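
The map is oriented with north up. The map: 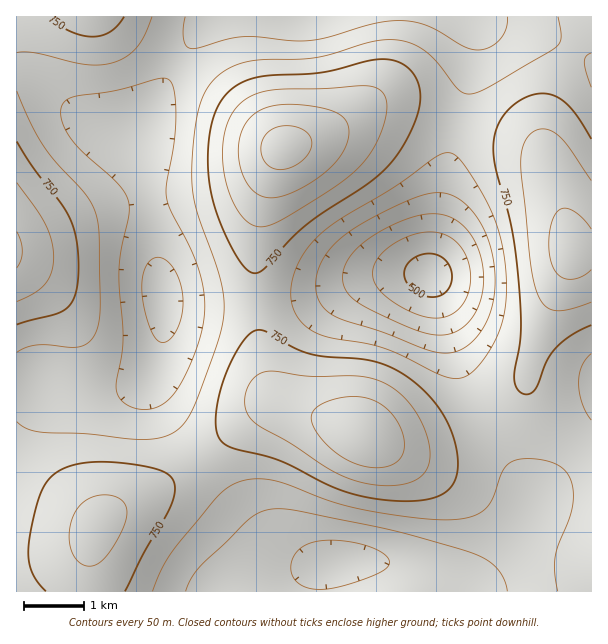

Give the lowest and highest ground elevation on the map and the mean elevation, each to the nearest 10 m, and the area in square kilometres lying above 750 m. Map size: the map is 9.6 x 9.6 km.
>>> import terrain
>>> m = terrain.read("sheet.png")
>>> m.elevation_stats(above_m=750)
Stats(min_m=480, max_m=920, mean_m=710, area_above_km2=28.2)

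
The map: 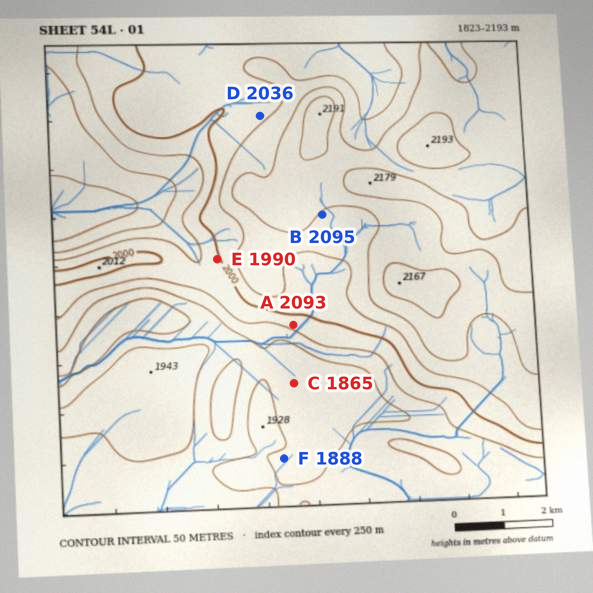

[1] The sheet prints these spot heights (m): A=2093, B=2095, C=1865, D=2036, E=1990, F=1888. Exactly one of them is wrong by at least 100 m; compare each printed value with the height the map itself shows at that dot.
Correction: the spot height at A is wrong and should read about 1968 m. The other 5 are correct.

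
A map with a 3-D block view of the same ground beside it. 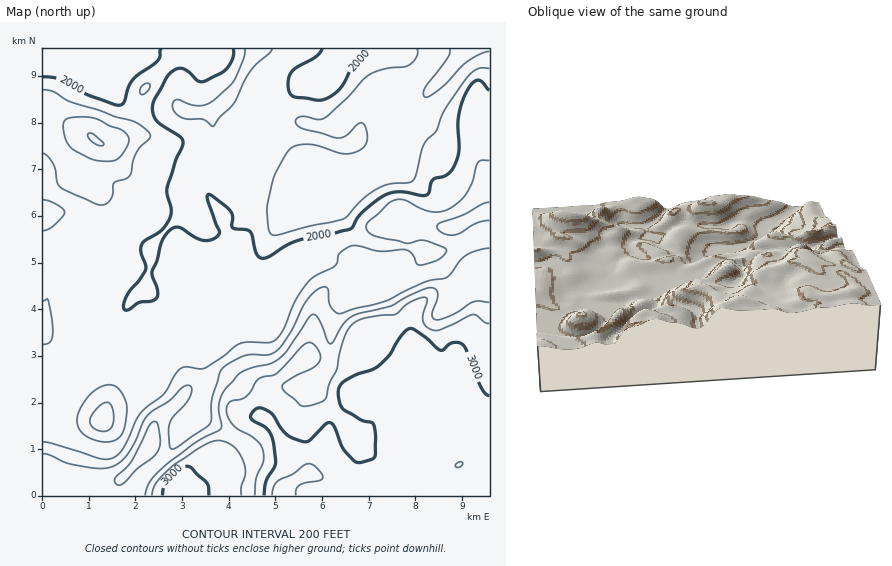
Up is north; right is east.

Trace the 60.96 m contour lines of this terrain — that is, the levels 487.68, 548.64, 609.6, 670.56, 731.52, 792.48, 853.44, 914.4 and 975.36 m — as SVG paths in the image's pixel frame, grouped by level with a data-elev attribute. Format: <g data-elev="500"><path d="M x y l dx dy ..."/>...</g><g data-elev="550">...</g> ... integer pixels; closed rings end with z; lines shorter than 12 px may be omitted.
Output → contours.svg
<g data-elev="487.68"><path d="M489 51l-9 3-13 7-25 26-11 8-6 2-2-3 2-6 23-30 2-5 0-4"/></g><g data-elev="548.64"><path d="M489 68l-9 0-8 4-22 30-8 12-6 17-9 9-4 5-7 30-4 6-4 2-19 1-12 5-13 9-17 18-5 3-35 8-29 8-7-1-2-3-1-7-1-14 1-10 7-25 15-26 8-4 12-1 30 9 9 1 13-5 5-8-1-12-4-6-4 1-12 12-8 2-37-10-5-5 1-4 6-3 15 4 7-2 22-20 21-23 14-5 22-3 7-3 6-8 0-7"/><path d="M272 49l-3 4-18 18-17 32-14 14-6 9-2 0-8-6-19-1-9-6-4-7 4-6 3 0 14 5 11 0 9-4 16-15 6-7 7-15 3-10 0-5"/></g><g data-elev="609.6"><path d="M489 90l-10-10-5 2-6 6-5 13-4 14 0 34-3 13-4 8-5 4-15 6-4 14-6 2-21-4-13 2-10 5-15 13-12 17-54 12-11 5-17 11-6 1-3-1-3-3-7-22-3-2-14-2-1-2 1-9-3-6-17-15-5-2-1 3 1 4 11 30-1 4-6 5-7 1-10-3-16-11-5 0-4 3-8 11-5 20-5 10 1 6 4 13 0 7-5 4-14 2-8 6-5 1-1-5 3-9 12-16 7-11-5-17 1-8 3-4 17-10 8-13 1-9-4-14 0-7 9-26 7-18-3-6-18-12-6-5-3-10 1-9 12-23 7-7 6-3 5 1 14 12 7 0 16-8 6-5 6-10 0-9"/><path d="M162 49l-2 2 0 7-3 3-19 14-6 6-4 7-4 14-3 3-6 0-26-10-29-16-17-2"/><path d="M322 49l-6 8-19 10-6 6-3 13 1 6 3 4 27 4 12-4 10-9 10-19 15-14 1-5"/></g><g data-elev="670.56"><path d="M102 442l9-1 7-3 5-6 3-10 1-14-2-8-6-11-8-4-9 1-10 7-10 13-5 11 1 8 4 8 8 5z"/><path d="M43 344l4 0 4-3 2-10-5-30-1-2-4 2"/><path d="M43 231l4-1 6-4 10-9 2-5-3-4-5-3-14-5"/><path d="M489 160l-8 0-3 3-6 19-5 10-6 8-11 9-10 3-9 0-10-4-16-8-9 0-8 4-21 20-1 4 2 4 8 4 31 7 17-3 19 7 3 2 0 3-7 7-20 6-3-2-4-9-7-4-24 1-23-5-9 1-10 7-2 9-3 4-20 9-8 8-11 18-12 28-8 10-6 3-28 0-36 25-6 1-13-2-7 3-15 24-18 13-7 8-15 31-9 11-7 2-7 0-48-15-10-2"/><path d="M43 153l4 3 6 8 4 19 4 4 34 17 8 1 5-2 4-5 2-15 11-4 5-3 6-24 14-16-3-6-12-8-63-20-18-10-11-2"/><path d="M141 94l3 0 4-3 2-5-1-2-4 0-3 2-2 5z"/></g><g data-elev="731.52"><path d="M101 431l8-1 4-7 0-14-2-5-3-2-5 1-4 4-6 7-3 6 2 7z"/><path d="M489 248l-12 3-11 4-6 6-10 14-5 3-19 3-39 20-32 7-14 5-4 0-6-7-4-18-3-1-6 2-12 13-15 29-14 19-9 5-15-1-9 2-14 7-7 5-3 5-8 24-2 26-4 5-30 20-4 1-2-2-1-22 4-8 17-20 2-8-1-3-3-1-5 2-13 13-22 15-5 7-7 17-6 12-7 8-8 6-12 3-16-1-19-4-19-8-6-1"/><path d="M489 202l-8 3-18 10-23 8-3 2 0 2 6 6 10 2 7-2 17-10 12-3"/><path d="M97 161l14 0 8-3 9-14 1-4-2-5-6-6-27-11-15-1-13 2-3 4 0 6 2 9 4 7 7 7z"/></g><g data-elev="792.48"><path d="M118 485l6-2 12-13 16-12 5-6 3-11-2-16-2-3-4 0-3 4-19 37-15 15 0 4z"/><path d="M489 302l-10-1-6 1-20 13-11 4-6 1-3-2-1-3 5-16 1-7-5-4-7 0-19 9-16 9-31 7-8 3-9 8-12 20-4-3-9-23-3-3-3 0-5 4-20 32-8 7-9 6-23 5-9 6-13 15-5 10-1 9 2 15 0 5-26 14-30 23-14 14-4 7-2 8"/><path d="M99 145l4 0 1-2-11-9-5 0 0 2 2 4z"/></g><g data-elev="853.44"><path d="M241 495l0-8 4-15-2-12-9-14-8-4-7-2-7 2-8 3-32 21-16 17-4 12"/><path d="M489 323l-4-1-8-7-4-1-33 16-9-1-6-3-2-6 0-7 4-12-1-3-2-1-15 6-14 11-17 2-19 4-8 6-6 10-5 16-3 17-8 14-3 16-9 5-13 2-4-1-14-12-4-6 3-5 28-14 7-7 0-7-6-9-4-3-6 3-27 28-18 6-12 17-6 3-9 2-5 5 0 9 5 9 7 6 17 9 4 5 3 6 1 10-8 18-1 17"/></g><g data-elev="914.4"><path d="M209 495l0-8-2-4-15-15-5-2-8 3-7 5-8 12-2 9"/><path d="M489 396l-4-3-4-6-15-37-3-6-5-2-6 1-8 7-4 0-24-19-7-2-7 6-12 19-10 11-7 4-15 5-10 5-6 4-3 5 0 11 3 9 19 12 11 2 1 2 3 11-1 18-2 6-13 4-6-2-11-12-8-21-4-5-6 2-15 15-6 2-12-4-6-4-6-7-6-11-5-5-9-3-7 3-2 4 0 3 17 12 4 7 2 9 1 18-9 16-2 15"/></g><g data-elev="975.36"><path d="M296 495l0-5 4-5 19-4 4-3-2-5-8-8-3-1-5 1-12 9-15 7-4 6-2 8"/><path d="M457 467l4-1 2-3-3-1-4 2-1 2z"/></g>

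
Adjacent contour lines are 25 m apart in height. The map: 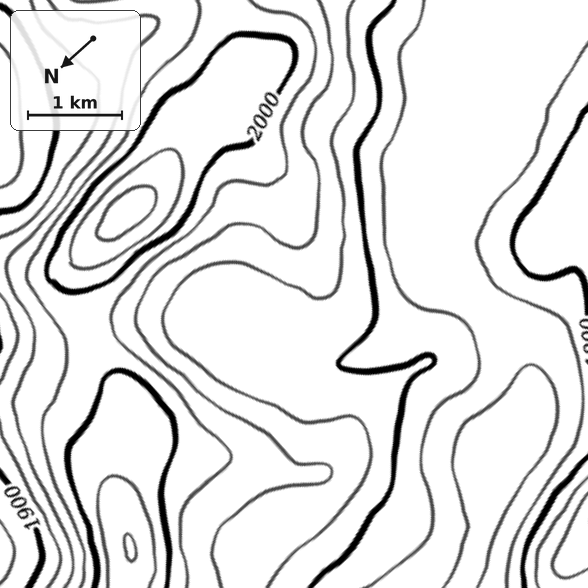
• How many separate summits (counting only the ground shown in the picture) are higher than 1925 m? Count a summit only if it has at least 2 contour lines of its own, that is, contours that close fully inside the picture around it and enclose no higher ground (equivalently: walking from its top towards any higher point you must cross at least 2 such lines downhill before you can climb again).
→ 1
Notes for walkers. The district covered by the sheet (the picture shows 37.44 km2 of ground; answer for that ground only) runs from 1845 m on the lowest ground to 2065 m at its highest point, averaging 1925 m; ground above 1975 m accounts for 8.4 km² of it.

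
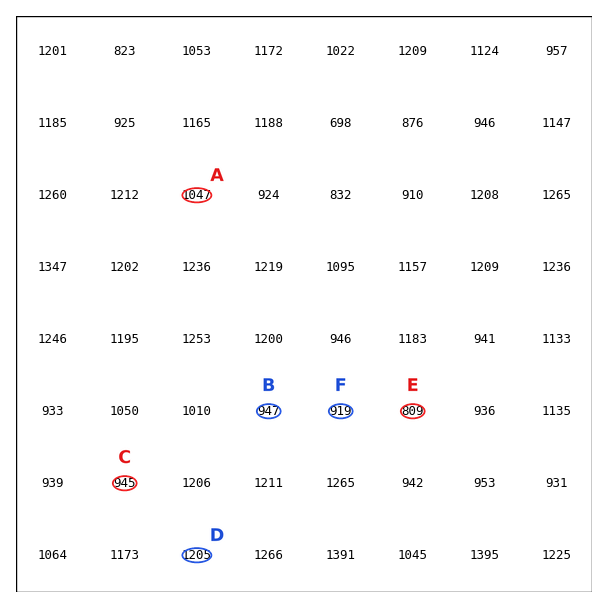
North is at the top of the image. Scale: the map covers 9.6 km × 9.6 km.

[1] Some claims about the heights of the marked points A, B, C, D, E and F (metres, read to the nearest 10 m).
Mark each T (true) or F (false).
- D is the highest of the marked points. T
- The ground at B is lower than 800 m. F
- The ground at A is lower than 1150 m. T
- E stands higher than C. F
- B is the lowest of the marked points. F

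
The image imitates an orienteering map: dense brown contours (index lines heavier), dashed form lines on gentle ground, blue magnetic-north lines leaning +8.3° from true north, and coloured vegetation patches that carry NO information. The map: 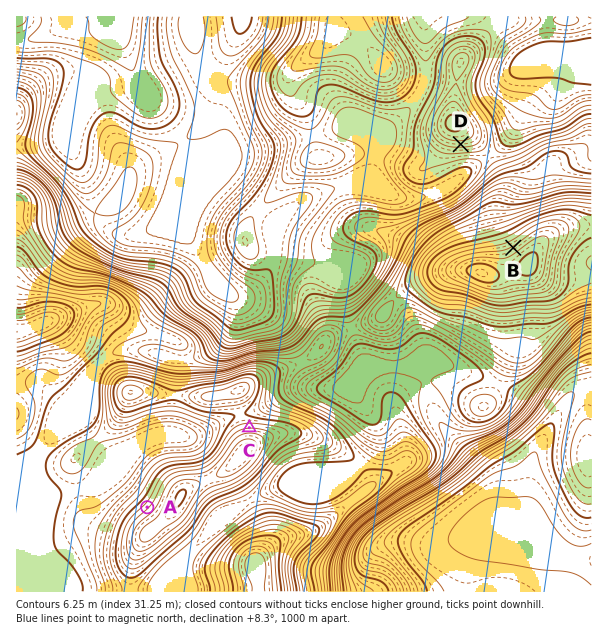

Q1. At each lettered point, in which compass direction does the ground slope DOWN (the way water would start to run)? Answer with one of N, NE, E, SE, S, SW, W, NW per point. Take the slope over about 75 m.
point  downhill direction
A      NW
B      NW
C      N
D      S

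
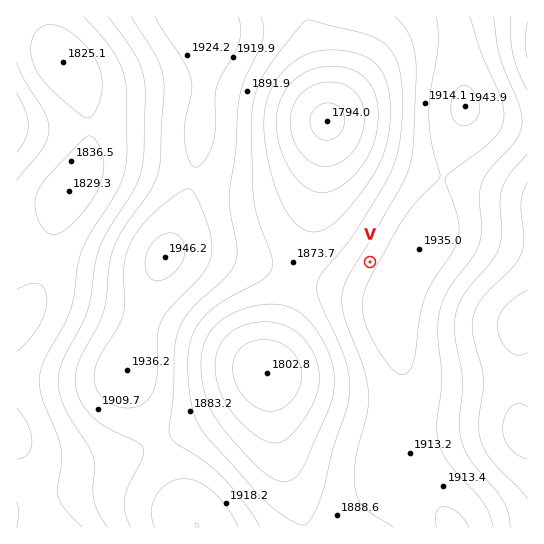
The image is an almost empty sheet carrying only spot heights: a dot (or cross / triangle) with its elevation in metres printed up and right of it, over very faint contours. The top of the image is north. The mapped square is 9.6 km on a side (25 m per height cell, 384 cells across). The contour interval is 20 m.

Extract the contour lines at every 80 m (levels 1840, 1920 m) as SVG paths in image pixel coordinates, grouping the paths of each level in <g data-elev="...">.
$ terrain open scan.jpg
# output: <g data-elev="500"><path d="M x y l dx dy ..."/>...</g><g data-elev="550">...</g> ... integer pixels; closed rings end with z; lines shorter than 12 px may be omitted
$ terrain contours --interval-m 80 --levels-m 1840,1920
<g data-elev="1840"><path d="M527 459l-9-4-8-7-5-9-2-10 2-12 6-10 8-4 8 4"/><path d="M269 442l-10-4-9-7-19-20-11-20-5-21 2-19 9-14 15-10 20-5 10 0 11 2 9 5 8 5 8 9 6 10 4 10 2 11 0 12-3 12-15 26-8 9-8 7-8 3z"/><path d="M17 408l11 17 4 17-1 7-4 6-4 3-6 1"/><path d="M527 352l-9 3-9-5-8-11-4-13 2-9 5-10 10-9 13-8"/><path d="M17 289l13-5 9 0 6 6 2 11-2 12-6 13-10 14-12 12"/><path d="M51 234l-8-5-6-12-2-12 2-12 11-16 33-35 6-6 4 0 8 10 4 13 0 14-4 13-10 19-15 17-13 11z"/><path d="M315 192l-9-5-8-7-8-10-6-12-5-13-2-14-1-12 2-12 4-10 5-9 8-9 8-6 10-4 10-2 12-1 11 2 9 3 8 5 10 14 5 21-2 26-10 23-16 19-9 7-10 5-8 2z"/><path d="M87 118l-8-4-25-22-11-11-7-12-5-12 0-12 3-11 8-8 5-1 7 0 15 6 16 14 12 17 5 15 0 16-7 18-4 5z"/></g><g data-elev="1920"><path d="M238 527l-10-18-15-18-15-9-15-3-8 1-6 3-7 5-6 7-5 15 1 8 3 9"/><path d="M469 527l-5-8-6-6-8-5-7-1-4 1-2 3-1 16"/><path d="M121 407l9 1 9-2 7-5 5-6 6-17 0-41 4-15 10-15 30-32 9-16 2-14-3-17-11-28-4-7-4-4-5 1-7 3-27 22-15 18-9 18-3 18 1 34-2 12-5 12-19 31-5 17 2 11 5 9 9 8z"/><path d="M155 17l28 42 7 18 2 14-7 30-1 17 5 21 2 6 4 2 4-1 6-6 8-16 2-15 1-39 4-12 14-24 5-12 2-12-3-13"/><path d="M436 17l2 29-8 48-1 24 2 24 9 35-25 26-14 20-32 56-4 12-2 10 1 18 9 21 17 27 7 6 5 2 7-4 4-9 7-47 6-21 8-15 19-27 5-14 1-9-1-11-12-35-1-5 7-7 39-30 8-10 4-10 1-10-3-12-20-46-11-36"/></g>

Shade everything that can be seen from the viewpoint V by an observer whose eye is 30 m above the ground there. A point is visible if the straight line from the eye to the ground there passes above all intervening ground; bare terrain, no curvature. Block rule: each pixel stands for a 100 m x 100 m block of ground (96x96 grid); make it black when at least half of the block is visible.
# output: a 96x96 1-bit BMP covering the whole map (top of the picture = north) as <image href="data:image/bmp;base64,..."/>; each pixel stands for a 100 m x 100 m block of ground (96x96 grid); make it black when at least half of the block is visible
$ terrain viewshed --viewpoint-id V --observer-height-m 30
<image width="96" height="96" href="data:image/bmp;base64,Qk2+BAAAAAAAAD4AAAAoAAAAYAAAAGAAAAABAAEAAAAAAIAEAAATCwAAEwsAAAIAAAAAAAAA////AAAAAAAAAAAAP///wAAP/wAAAAAAf///4AAP/4AAAAAB////+AAf/4AAAAAD/////AAf/wAAAAAH/////gA//gAAAAAP/////wB//AAAAAAf/////4D/+AAAAAB//////+P/8AAAAAD/////////4AAAAAD/////////gAAAAAH/////////AAAAAAD////////+AAAAAAD////////8AAAAAAD////////4AAAAAAB////////wAAAAAAB////////gAAAAAAB////////gAAAAAAB////////AAAAAAAB////////AAAAAAAB///////+AAAAAAAD///////+AAAAAAAD///////8AAAAAAAH////+P/4AAAAAAAH////wAfwAAAAAAAP////AAAAAAAAAAAP///+AAAAAAAAAAAf///+AAAAAAAAAAAf///8AAAAAAAAAAAf///4AAAAAAAAAAA////4AAAAAAAAAAA////4AAAAAAAAAAA////4AAAAAAAAAAA////4AAAAAAAAAAAf///4AAAAAAAAAAAf///4AAAAAAAAAAAf///8AAAAAAAAAAAP///8AAAAAAAAAAAP///+AABwAAAAAAAH////AAHwAAAAAAAH////wAf4AAAAAAAD////8B/4AAAAAAAD///////8AAAAAAAB///////8AAAAAAAB///////8AAAAAAAA///////+AAAAAAAA///////+AAAAAAAAf///////AAAAAAAAf///////AAAAAAAAf///////gAAAAAAAf///////gAAAAAAAP///////wAAAAAAAP///////4AAAAAAAP///////4AAAAAAAP///////4AAAAAAAH///////8AAAAAAAH///////8AAAAAAAD///////8AAAAAAAD///////8AAAAAAAD///////8AAAAAAAB///////8AAAAAAAB///////8AAAAAAAB///////8AAAAAAAA///////+AAAAAAAA////////AAAAAAAA////////gAAAAAAA////////wAAAAAAA////////8AAAAAAA////////+AAAAAAAf////////AAAAAAAf////////wAAAAAAf////////4AAAAAAf////////+AAAAAAf/////////AAAAAAf////////+AAAAAAP////////4AAAAAAP////////wAAAAAAP////////gAAAAAAP////////AAAAAAAP///////+AAAAAAAP///////8AAAAAAAP///////4AAAAAAAP///////wAAAAAAAP///////wAAAAAAAP///////gAAAAAAAP///////gAAAAAAAf///////gAAAAAAAf///////gAAAAAAA////////gAAAAAAA////////wAAAAAAB////////wAAAAAAD////////wAAAAAAD////////wAAAAAAD////////wAAAAAAD////////wAAAAAAB////////wAAAAAAA////////wAA="/>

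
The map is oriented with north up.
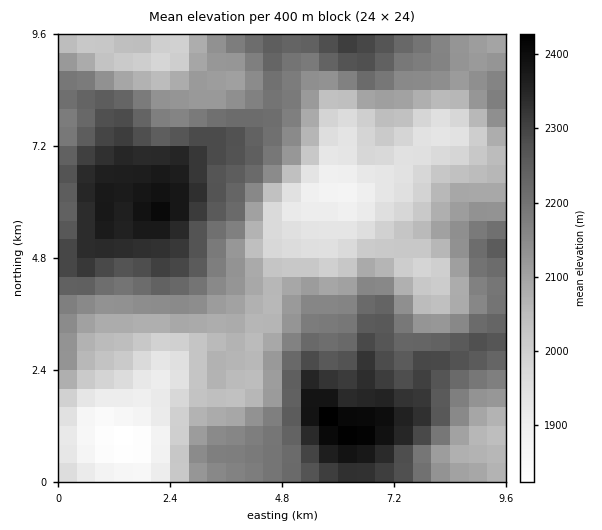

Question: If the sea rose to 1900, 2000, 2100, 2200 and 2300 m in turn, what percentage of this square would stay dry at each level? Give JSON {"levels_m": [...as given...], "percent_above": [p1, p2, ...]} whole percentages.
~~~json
{"levels_m": [1900, 2000, 2100, 2200, 2300], "percent_above": [96, 82, 60, 34, 14]}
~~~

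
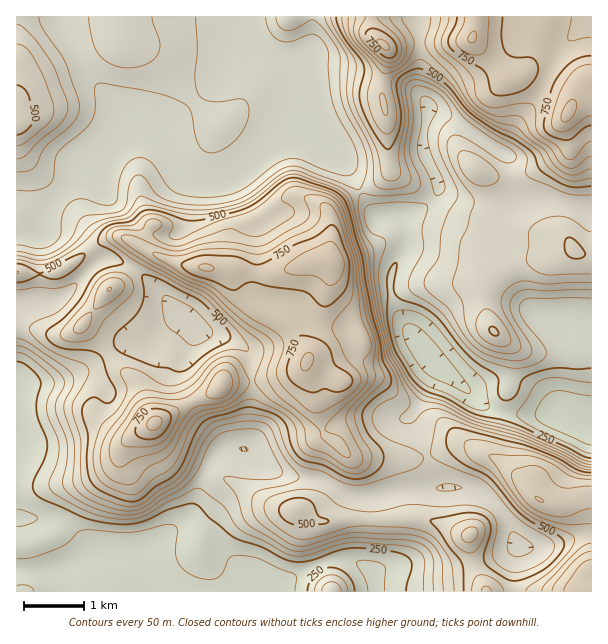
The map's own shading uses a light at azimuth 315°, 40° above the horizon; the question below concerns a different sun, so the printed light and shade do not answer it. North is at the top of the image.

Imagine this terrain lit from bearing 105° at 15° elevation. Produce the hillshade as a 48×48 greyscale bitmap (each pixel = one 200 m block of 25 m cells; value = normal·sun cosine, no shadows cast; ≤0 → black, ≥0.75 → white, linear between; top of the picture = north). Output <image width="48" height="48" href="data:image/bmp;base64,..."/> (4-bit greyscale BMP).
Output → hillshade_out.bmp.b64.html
<image width="48" height="48" href="data:image/bmp;base64,Qk32BAAAAAAAAHYAAAAoAAAAMAAAADAAAAABAAQAAAAAAIAEAAATCwAAEwsAABAAAAAAAAAAAAAAABEREQAiIiIAMzMzAERERABVVVUAZmZmAHd3dwCIiIgAmZmZAKqqqgC7u7sAzMzMAN3d3QDu7u4A////AFZlVVVVVVVVVVVVQgBZl0MhAAAVZBAANFZlVFVVVVVVZmVVVCFHdkMhAAE2dBAAE2Z2VVVVVURGZmVUVnZmZlQxAAN4dTEAAGZ3ZlVVVUNGdlVDNpqYdmVTABWrhlMAAFVWd2ZmZUM1ZUQyNYmpdmZkIASsllQiIkRVZmZnh2REQyIiRWeIdmZlQhKLlTM1ZlVUREVoq4ZUQxESNmZmZURERDNXYQJXd0RDMzRHvblkQyERJGdmVUREVERUEARmZjMiESNHrMuVRDMiI1ZmZmVVVVVBACVlRDIQAAJXmrzHRVVDI0Q0eYdmZlQwAUZmUzMQAAFXiJzaZVVCEkMkmpd2ZUMyI0VodkMQAABGeKzchlUxADQ2mpdmQyI0REVnd0MgAAAEac3dp2UgACRYmXZUMiNERFZmZkMQAAAAJ87cuXYwACV5qXZUIjRUVWZlVjIAATEABJzbqYdSATebuoZTJGZUVndlVjIAAUMAAkaIm6dDIkes25d1RndCWJhmVjIAAUQQEzISWsgyI1Z63aqpZmUhSJl2VUMQATMjRVIACLchJGZYvM3KdVQyN5h2VTMiIyI0ZlQABZUAA2dnm83JZUMzVoh2ZjIjVURVVVUwAmQAAViIjO23VCEkV4mGZjIjV2ZmZVZTETMQAUeHff6WQwATeal2ZjIRN5h2ZmZUMRIiNFd2fv6FMQAEmphmVUMgBJmHd2VUIAI0VlZ3rv10IAAVmpdlVVRBAFmYh2VCACRVZVaJz/tkISI2qoZmZmZUEAaqmGUxAUVmVUWK7+dDMzNHmoZnZndnUAGKl0IiNGZVVVWM/8UiNERGiHZ3d4ZGhgBHYxEkZmZEVVV9/8URIzNFZlVmZmQQN2MiESIjVWUyNEWN/7cyIjNFVURFZkQQAVMRNVIBNEQgEiSO/ahCIjRFVEREVlVBAAADZ3QRJFQgARKO63dTIjRFVEQ0ZmVTEAAAFYYxEkVDEQKP+mVDIjNEVERFZ2ZUMzEAA2UyAAE1QhKe+mVTMiNFVURFZmZVRFQQJVRDIAABMiSdyHdmUyJFZVVVZmZmVVQRV2VVRCAAA0V4ZFeJdBJGZlVEZ2d2ZVQiV2ZVVVMAA2VUECeqcwFXdUQzaIiHZVUzVmVVVlVBE1VUEBi5UAJnYxEDeZmYZlVUVVVVZmZVRFVUECnJMBRnUgACeqqphmVVVVVVVmZlVVVTADvZIDVkMQAkeZmqmGZVVVVEVnZlVVVCADvqMTQxIwAWmniaqXZVVVVEVWZmVVUwAEzrUhACVSADineJmYZVVVVVVVZmVVQQAFzrUQAEd1IBV3eImHZVVVVVVVVmVVQAAGzZQAAEZ3UQNWeJl2VVZmZmVVVWVVMAAGzHIAASRocwJHeJhlVWZmZmZVVVVVMQADq3MhI0RWdREneIdURWZnd2ZVVVVVMQABrYIRNXZVZkIniHZDRWZmd2ZVVVZlMAAEvHEAOJdlZ2RHd2VDRWZmdmZlVEZ2EAAWmVAAJ5hlZ2VXd2RERWZmZmZlUyWGEAA3h1EABphlZ3ZQ=="/>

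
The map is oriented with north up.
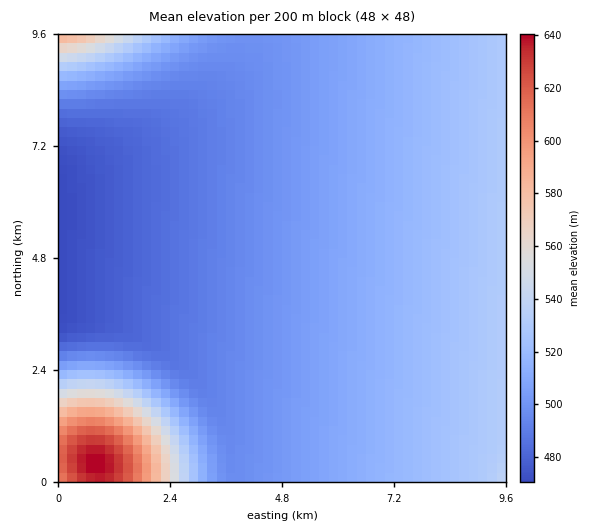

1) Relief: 470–640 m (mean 510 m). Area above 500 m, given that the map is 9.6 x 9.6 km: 57.8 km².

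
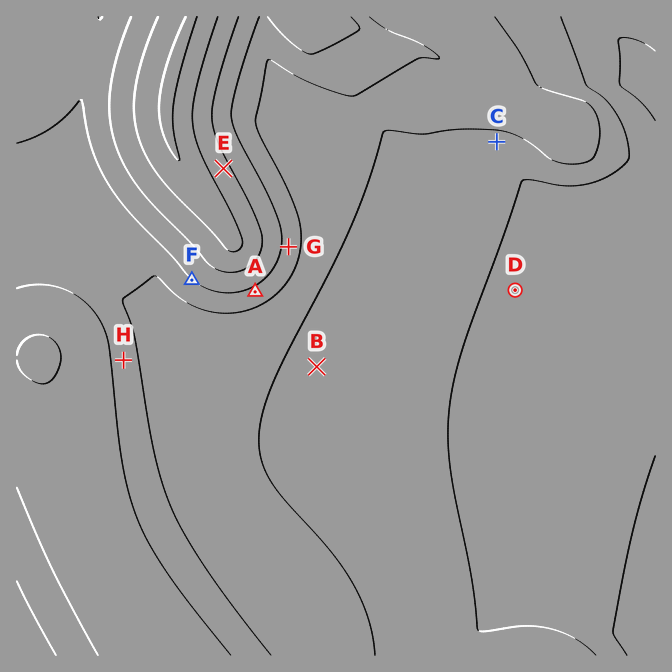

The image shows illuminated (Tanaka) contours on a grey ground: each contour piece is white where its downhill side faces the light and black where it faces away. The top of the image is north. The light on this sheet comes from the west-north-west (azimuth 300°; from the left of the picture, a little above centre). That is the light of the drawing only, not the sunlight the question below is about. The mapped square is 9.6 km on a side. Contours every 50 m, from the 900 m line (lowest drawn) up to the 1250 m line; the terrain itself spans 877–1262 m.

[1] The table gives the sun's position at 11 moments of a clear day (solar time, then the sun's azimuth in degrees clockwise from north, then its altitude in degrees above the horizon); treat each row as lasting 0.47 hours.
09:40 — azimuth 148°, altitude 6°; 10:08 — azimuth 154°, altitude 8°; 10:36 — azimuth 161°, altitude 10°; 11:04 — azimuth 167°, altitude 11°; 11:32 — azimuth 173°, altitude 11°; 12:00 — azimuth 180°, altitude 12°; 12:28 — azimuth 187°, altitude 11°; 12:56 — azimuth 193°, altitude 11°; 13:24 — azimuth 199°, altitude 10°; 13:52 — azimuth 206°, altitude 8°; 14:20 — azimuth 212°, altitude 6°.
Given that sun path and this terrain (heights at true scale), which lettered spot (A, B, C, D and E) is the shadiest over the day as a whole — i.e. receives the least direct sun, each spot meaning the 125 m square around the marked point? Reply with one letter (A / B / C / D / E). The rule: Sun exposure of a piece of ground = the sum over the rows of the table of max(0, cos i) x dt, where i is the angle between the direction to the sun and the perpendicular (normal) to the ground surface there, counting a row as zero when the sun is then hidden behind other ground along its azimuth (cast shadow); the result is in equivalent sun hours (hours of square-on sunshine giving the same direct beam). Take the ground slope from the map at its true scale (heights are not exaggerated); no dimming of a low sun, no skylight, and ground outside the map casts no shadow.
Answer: E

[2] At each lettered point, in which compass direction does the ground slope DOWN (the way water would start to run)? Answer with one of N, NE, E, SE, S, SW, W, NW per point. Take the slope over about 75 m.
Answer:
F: SW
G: E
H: E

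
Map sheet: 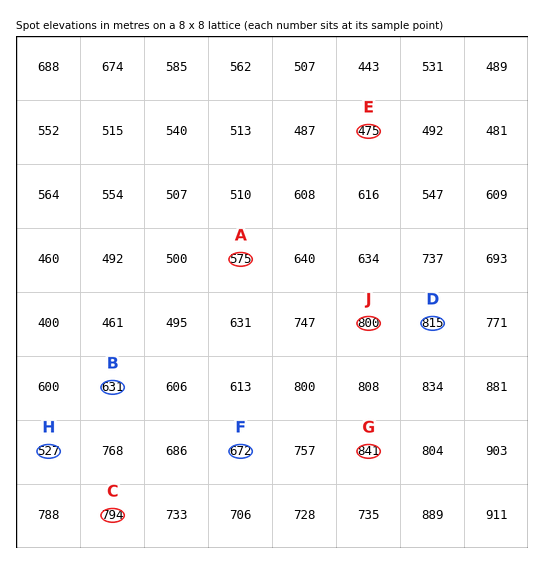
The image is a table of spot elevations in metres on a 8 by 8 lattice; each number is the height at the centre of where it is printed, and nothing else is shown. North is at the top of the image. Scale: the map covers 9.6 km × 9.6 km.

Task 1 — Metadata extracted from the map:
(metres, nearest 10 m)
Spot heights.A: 570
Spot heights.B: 630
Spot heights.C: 790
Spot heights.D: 810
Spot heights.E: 480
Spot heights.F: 670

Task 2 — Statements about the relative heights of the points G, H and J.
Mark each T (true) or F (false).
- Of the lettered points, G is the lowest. F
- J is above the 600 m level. T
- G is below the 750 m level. F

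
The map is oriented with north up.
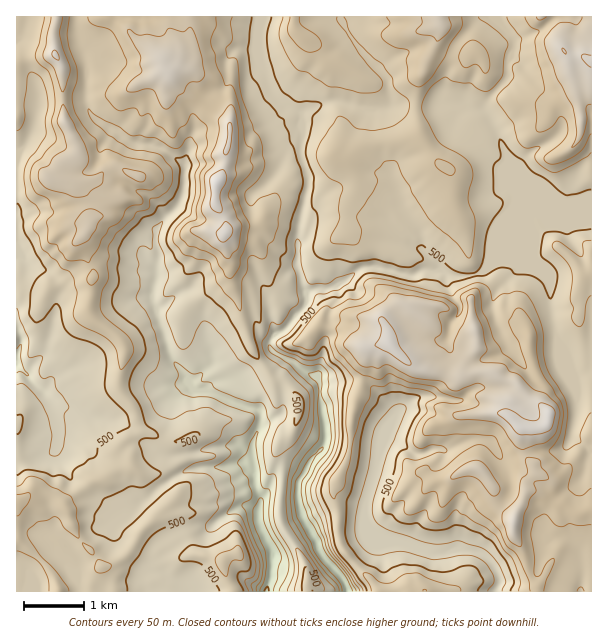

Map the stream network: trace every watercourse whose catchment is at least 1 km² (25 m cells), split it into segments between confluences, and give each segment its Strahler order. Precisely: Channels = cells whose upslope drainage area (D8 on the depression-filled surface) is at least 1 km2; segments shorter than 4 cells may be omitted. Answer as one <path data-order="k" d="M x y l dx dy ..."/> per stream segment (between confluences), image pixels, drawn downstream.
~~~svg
<path data-order="1" d="M80 587l0 4"/><path data-order="1" d="M581 551l0 3 1 1 0 14 2 1 0 6-2 2 0 9-1 1 0 3"/><path data-order="1" d="M137 506l4-5 5-1 13-14 5-1 9-8 15-7 12-2 1-1 24 0 2-2 16-1 9 9 2 0"/><path data-order="2" d="M254 473l1 13 5 9-2 27 14 27 0 20-2 1 0 11-3 6 0 4"/><path data-order="2" d="M377 453l0 14-2 1 0 5-1 1 0 3-3 6 0 5-2 1 0 3-3 6 0 14 2 1 1 9 24 23 6 0 2 1 9 0 6 5 3 0 1 1 6 0 6 3 12-1 6-3 23 0 1 1 3 0 6 3 9 8 6 10 0 3 2 2 0 6-3 3-2 4"/><path data-order="1" d="M488 440l-18 0-5 3-3 0-15 7-4 0-2-1-7 0-9 4-12 0-8-7-1 0-6-5-11 0-10 12"/><path data-order="1" d="M59 438l0-13-2-2 0-4-1-2-2-15-10-10"/><path data-order="1" d="M572 435l0-4 1-2 0-4 2-2 0-4 1-2 0-16-9-18-9-11-3-6 0-39-1-1 0-6-2-2 0-9-1-1 0-18-14-15-1 0-11-9-13 0"/><path data-order="1" d="M53 399l-8-7-1 0"/><path data-order="1" d="M435 398l-15-2-3 2-7 7-8 3-4 5-2 0-1 4-6 6 0 3-11 12-1 15"/><path data-order="1" d="M198 393l5 0"/><path data-order="2" d="M203 393l10 0 18 9 3 0 2 2 3 0 1 1 3 0 6 3 6 0 6 5 0 7-1 2 0 4-2 2 0 3-3 4 0 3-3 6 0 9 2 2 0 18"/><path data-order="2" d="M44 392l-5-5-1 0-8-7 0-2-12-12-1 0 0-1"/><path data-order="2" d="M198 390l2 0 3 3"/><path data-order="1" d="M212 365l-11 10-1 0-6 6-2 0 0 3 6 6"/><path data-order="1" d="M447 336l2-1 0-6 1-2 0-3 2-3 7-7 0-3 2-2-2-4-7-9 0-3-5-8 0-10"/><path data-order="1" d="M495 320l0-3-1-2 0-6-2-1 0-8 5-9 19-19 0-2-4-4"/><path data-order="3" d="M305 297l0 9-11 11 0 1-4 5 0 1-8 8-1 0-11 9 0 9 3 3 3 0 3 3 14 6 7 7 2 0 6 5 3 0 9 9 0 18 1 1 0 8 2 1 1 15 2 2 0 13-2 2-1 6-2 0-10 10-6 15-6 6-2 18 2 2 0 6 1 1 0 8 3 3 3 7 3 3 3 8 3 3 2 3 0 6 3 6 22 24 5 9 0 4"/><path data-order="3" d="M447 275l-4-3-9 0"/><path data-order="3" d="M476 275l-5 0-1 1-18 0-2-1-3 0"/><path data-order="3" d="M434 272l-3-2-11 0-6 5-10 0-2-2-4 0-6-3-12-1-2-2-15 0-6 5-1 0-8 7-1 0-9 8-6 0-6 3-3-2-6 0-2 2-6 1 0 2-4 4"/><path data-order="2" d="M482 269l-6 6"/><path data-order="2" d="M512 266l-14 0-1 1-6 2-6 6-9 0"/><path data-order="1" d="M543 216l-7 0-8 8-1 0-45 45"/><path data-order="1" d="M401 200l0 6 1 1 0 3 3 3 6 11 8 7 3 6 0 12 15 17 0 3-3 3"/><path data-order="2" d="M185 167l0 18-2 1 0 8-1 1 0 3-6 11-14 12 0 1-6 8 2 34-2 2 0 15-3 6 0 16 5 6 0 8 1 1 0 5 3 4 0 3 2 2 0 3 3 6 0 4 1 2 0 3 2 1 0 3 3 6 10 12 2 6 12 12 1 0"/><path data-order="1" d="M287 153l6-6 9 0"/><path data-order="2" d="M302 147l-2 3 2 3 0 6 1 2 0 3 5 9 0 16-2 2-1 12-2 1 0 5-1 1 0 5-2 1 0 6-1 2 0 10-2 2 0 31 3 6 0 5 2 1 0 5 1 1 2 12"/><path data-order="1" d="M32 134l-3 3-5 10-7 9 0 102"/><path data-order="2" d="M302 114l0 33"/><path data-order="2" d="M485 111l4 5 9 18 0 3 3 4 0 3 3 6 6 6 2 3 0 44-3 3-2 6-7 7 0 2-12 13 0 8-2 1 0 14-1 1 0 5-3 6"/><path data-order="1" d="M467 107l1 1 12 0 5 3"/><path data-order="1" d="M86 59l0 43 1 2 2 7 3 3 0 2 6 6 9 4 3 3 4 2 5 4 1 0 8 6 9 2 1 1 11 0 1 2 5 0 1 1 3 0 6 3 6 6 2 0 7 6 5 2 0 3"/><path data-order="1" d="M236 50l1-2 15 0 12 15 0 3 2 2 0 6 1 1 0 5 2 1 0 3 1 2 0 3 3 6 9 9 15 7 3 0 2 3"/><path data-order="1" d="M359 47l1 3 6 6 0 1 20 20 1 3 0 12 2 1 0 14-2 1-16 0-2-1-13 0-6-3-5 0-1-2-5 0-1-1-6 0-2 1-4 0-9 5-8 1-6 3-1 3"/><path data-order="1" d="M515 39l0 6-8 14 0 19-21 23-1 3 0 7"/>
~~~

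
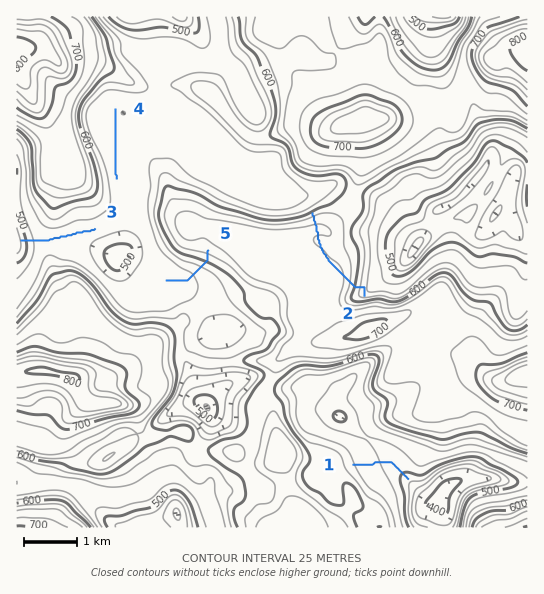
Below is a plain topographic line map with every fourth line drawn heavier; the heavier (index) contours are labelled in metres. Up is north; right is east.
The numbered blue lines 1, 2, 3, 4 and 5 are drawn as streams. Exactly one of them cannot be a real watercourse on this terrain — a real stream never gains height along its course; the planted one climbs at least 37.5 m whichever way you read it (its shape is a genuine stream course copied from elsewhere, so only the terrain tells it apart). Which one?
2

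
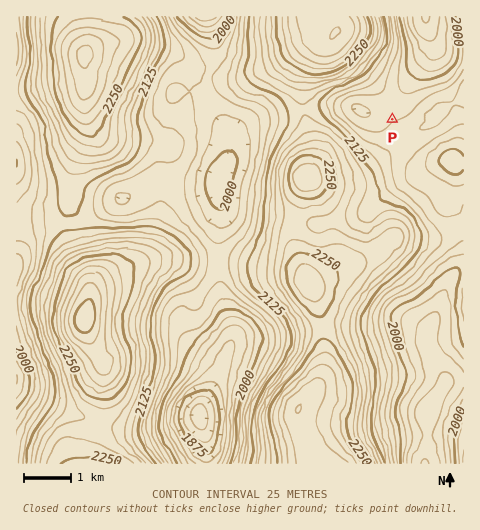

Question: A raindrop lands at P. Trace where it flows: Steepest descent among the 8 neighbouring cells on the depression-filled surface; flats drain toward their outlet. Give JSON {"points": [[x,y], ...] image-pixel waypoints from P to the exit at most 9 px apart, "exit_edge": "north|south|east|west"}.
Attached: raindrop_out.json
{"points": [[392, 119], [388, 110], [397, 101], [406, 91], [412, 82], [420, 73], [427, 63], [431, 54], [431, 45], [431, 35], [427, 26], [425, 17]], "exit_edge": "north"}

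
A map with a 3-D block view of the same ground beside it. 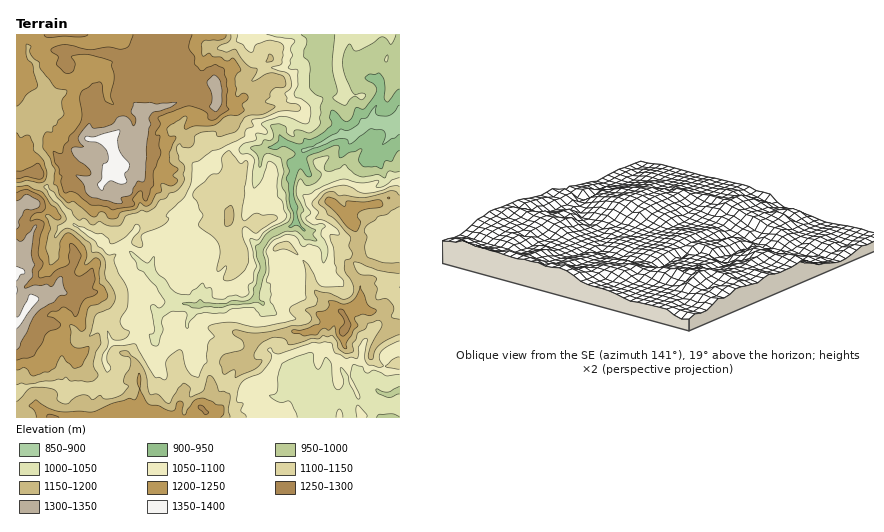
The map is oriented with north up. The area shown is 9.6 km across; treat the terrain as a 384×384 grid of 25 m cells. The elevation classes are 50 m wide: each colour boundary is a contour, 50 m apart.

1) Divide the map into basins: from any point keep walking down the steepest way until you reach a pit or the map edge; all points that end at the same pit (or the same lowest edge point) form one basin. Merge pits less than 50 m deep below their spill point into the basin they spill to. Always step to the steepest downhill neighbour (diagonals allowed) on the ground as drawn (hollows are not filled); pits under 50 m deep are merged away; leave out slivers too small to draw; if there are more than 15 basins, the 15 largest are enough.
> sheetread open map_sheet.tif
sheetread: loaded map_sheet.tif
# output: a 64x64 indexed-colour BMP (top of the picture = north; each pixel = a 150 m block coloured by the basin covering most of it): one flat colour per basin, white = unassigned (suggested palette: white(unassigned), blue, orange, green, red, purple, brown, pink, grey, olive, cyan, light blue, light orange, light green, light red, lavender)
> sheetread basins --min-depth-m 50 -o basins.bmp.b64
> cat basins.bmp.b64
<image width="64" height="64" href="data:image/bmp;base64,Qk12CAAAAAAAAHYAAAAoAAAAQAAAAEAAAAABAAQAAAAAAAAIAAATCwAAEwsAABAAAAAAAAAA////ALR3HwAOf/8ALKAsACgn1gC9Z5QAS1aMAMJ34wB/f38AIr28AM++FwDox64AeLv/AIrfmACWmP8A1bDFABEREREREREREREREREREREiIiIiIiIiIiIiIiIiIiIiEREREREREREREREREREREREiIiIiIiIiIiIiIiIiIiIRERERERERERERERERERERERIiIiIiIiIiIiIiIiIiIhEREREREREREREREREREREREiIiIiIiIiIiIiIiIiIiERERERERERERERERERERERERIiIiIiIiIiIiIiIiIiIREREREREREREREREREREREREiIiIiIiIiIiIiIiIiIhERERERERERERERERERERERESIiIiIiIiIiIiIiIiIiEREREREREREREREREREREREREiIiIiIiIiIiIiIiIiIREREREREREREREREREREREREREiIiIiIiIiIiIiIiIhEREREREREREREREREREREREREiIiIiIiIiIiIiIiIiERERERERERERERERERERERERESIiIiIiIiIiIiIiIiIREREREREREREREREREREREREREiIiIiIiIiIiIiIiIhERERERERERERERERERERERERESIiIiIiIiIiIiIiIiERERERERERERERERERERERERERESIiIiIiIiIiIiIiIRERERERERERERERERERERERERERERERESIiIiIiIiRBERERERERERERERERERERERERERERERERESIiIiIiJEEREREREREREREREREREREREREREREREREREiIiIiIkQRERERERERERERERERERERERERERERERERERIiIiIkRBEREREREREREREREREREREREREREREREREREREiREREERERERERERERERERERERERERERERERERERERERREREQRERERERERERERERERERERERERERERERERERERFERERBEREREREREREREREREREREREREREREREREREREUREREERERERERERERERERERERERERERERERERERERERREREQRERERERERERERERERERERERERERERERERERERRERERBERERERERERERERERERERERERERERERERERERFEREREEREREREREREREREREREREREREREREREREREREUREMzMRERERERERERERERERERERERERERERERERERERRDMzMxERERERERERERERERERERERERERERERERERERETMzMzERERERERERERERERERERERERERERERERERERERMzMzMREREREREREREREREREREREREREREREREREREREzMzMxERERERERERERERERERERERERERERERERERERETMzMzERERERERERERERERERERERERERERERERERERERMzMzMRERERERERERERERERERERERERERERERERERERMzMzMxEREREREREREREREREREREREREREREREREREREzMzMzERERERERERERERERERERERERERERERERERERETMzMzMRERERERERERERERERERERERERERERERERERERERMzMxERERERERERERERERERERERERERERERERERERERERERERERERERERERERERERERERERERERERERERERERERERERERERERERERERERERERERERERERERERERERERERERERERERERERERERERERERERERERERERERERERERERERERERERERERERERERERERERERERERERERERERERERERERERERERERERERERERERERERERERERERERERERERERERERERERERERERERERERERERERERERERERERERERERERERERERERERERERERERERERERERERERERERERERERERERERERERERERERERERERERERERERERERERERERERERERERERERERERERERERERERERERERERERERERERERERERERERERERERERERERERERERERERERERERERERERERERERERERERERERERERERERERERERERERERERERERERERERERERERERERERERERERERERERERERERERERERERERERERERERERERERERERERERERERERERERERERERERERERERERERERERERERERERERERERERERERERERERERERERERERERERERERERERERERERERERERERERERERERERERERERERERERERERERERERERERERERERERERERERERERERERERERERERERERERERERERERERERERERERERERERERERERERERERERERERERERERERERERERERERERERERERERERERERERERERERERERERERERERERERERERERERERERERERERERERERERERERERERERERERERERERERERERERERERERERERERERERERERERERERERERERERERERERERERERERERERERERERERERERERERERERERERERERERERERERERERERERERERERERERERERERERERERERERERERERERERERERERERERERERERERERERERERERERERERERERERERERERERERERERERERERERERERERERERERERERERERERERERERERERERERERERERERERERERERERERERERERERERERERERERERERERERERERERERERERERERERERERERER"/>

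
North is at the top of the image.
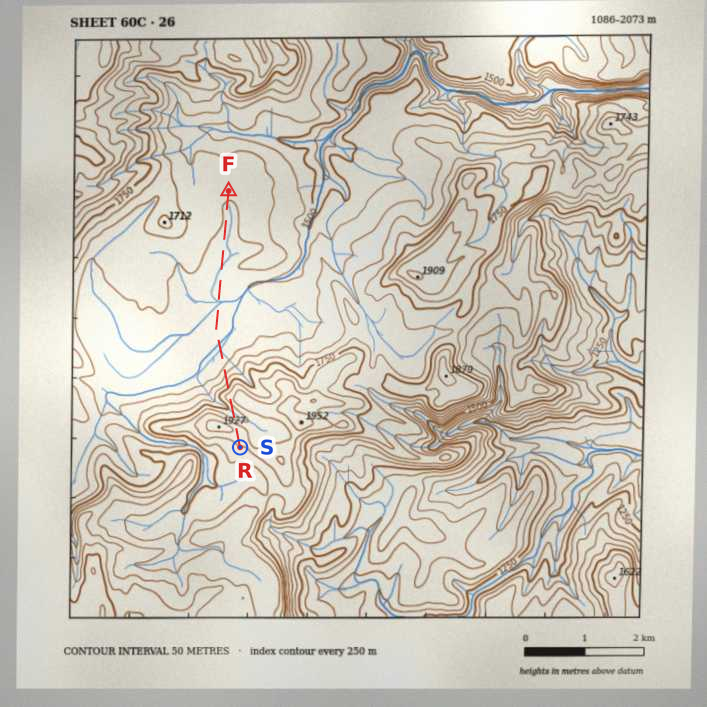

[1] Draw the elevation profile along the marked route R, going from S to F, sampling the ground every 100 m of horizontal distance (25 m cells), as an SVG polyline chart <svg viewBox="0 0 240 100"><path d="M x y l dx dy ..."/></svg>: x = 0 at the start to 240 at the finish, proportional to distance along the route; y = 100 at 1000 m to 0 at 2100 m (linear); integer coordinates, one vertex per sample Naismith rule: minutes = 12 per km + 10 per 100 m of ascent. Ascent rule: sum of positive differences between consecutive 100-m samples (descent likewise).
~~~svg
<svg viewBox="0 0 240 100"><path d="M0 23l6-2 5-1 6-1 5 4 6 5 5 3 6-2 6-4 5 1 6 5 5 5 6 3 6 4 5 3 6 2 5 1 6 1 5 0 6 0 6 0 5 0 6 0 5 0 6 0 5 0 6-1 6 0 5-1 6-1 5 1 6-1 6 0 5 0 6 0 5 0 6-1 5 0 6 0 6 0 5 0 6 0 5-1 6 0"/></svg>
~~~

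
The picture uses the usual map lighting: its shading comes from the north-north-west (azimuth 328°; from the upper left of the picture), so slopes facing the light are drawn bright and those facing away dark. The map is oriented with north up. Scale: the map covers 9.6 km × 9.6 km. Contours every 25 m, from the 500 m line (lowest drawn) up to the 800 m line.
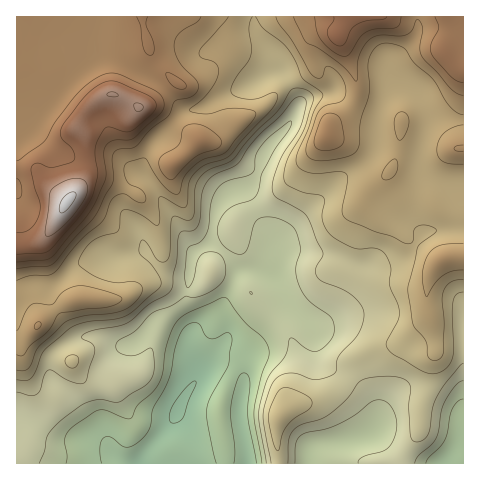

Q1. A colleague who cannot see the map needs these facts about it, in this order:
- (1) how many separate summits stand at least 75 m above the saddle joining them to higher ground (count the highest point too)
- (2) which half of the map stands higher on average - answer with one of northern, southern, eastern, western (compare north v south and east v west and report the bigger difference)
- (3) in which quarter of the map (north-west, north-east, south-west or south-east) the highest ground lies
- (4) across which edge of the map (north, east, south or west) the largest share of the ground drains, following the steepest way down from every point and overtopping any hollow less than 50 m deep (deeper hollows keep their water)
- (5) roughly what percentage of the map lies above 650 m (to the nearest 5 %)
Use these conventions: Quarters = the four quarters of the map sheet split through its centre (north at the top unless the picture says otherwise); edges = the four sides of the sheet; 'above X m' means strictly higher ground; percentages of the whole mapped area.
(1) There are 2 summits with 75 m or more of prominence.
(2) The northern half stands higher on average than the southern half.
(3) Look to the north-west quarter for the highest ground.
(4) The largest share of the runoff leaves by the southern edge.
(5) About 45 % of the map lies above 650 m.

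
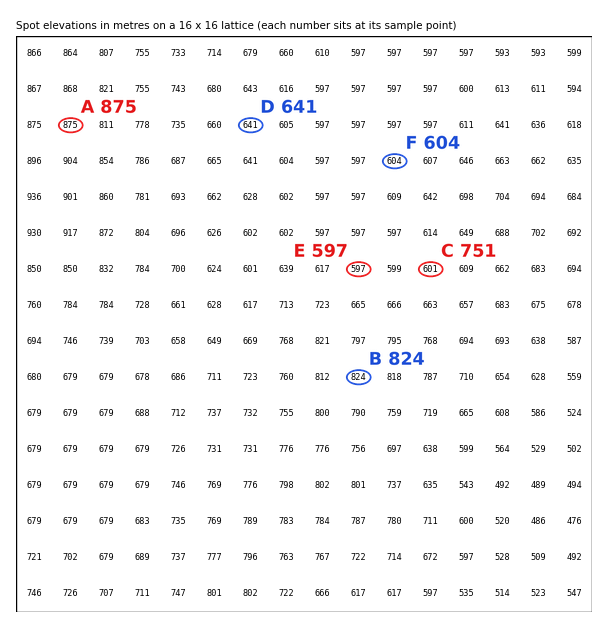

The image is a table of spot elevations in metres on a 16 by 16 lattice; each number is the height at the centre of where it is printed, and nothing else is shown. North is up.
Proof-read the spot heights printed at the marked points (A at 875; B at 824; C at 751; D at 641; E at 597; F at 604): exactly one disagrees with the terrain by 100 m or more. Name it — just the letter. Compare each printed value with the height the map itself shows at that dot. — C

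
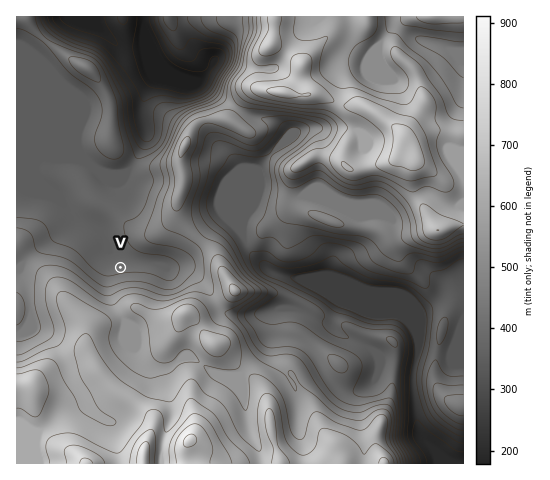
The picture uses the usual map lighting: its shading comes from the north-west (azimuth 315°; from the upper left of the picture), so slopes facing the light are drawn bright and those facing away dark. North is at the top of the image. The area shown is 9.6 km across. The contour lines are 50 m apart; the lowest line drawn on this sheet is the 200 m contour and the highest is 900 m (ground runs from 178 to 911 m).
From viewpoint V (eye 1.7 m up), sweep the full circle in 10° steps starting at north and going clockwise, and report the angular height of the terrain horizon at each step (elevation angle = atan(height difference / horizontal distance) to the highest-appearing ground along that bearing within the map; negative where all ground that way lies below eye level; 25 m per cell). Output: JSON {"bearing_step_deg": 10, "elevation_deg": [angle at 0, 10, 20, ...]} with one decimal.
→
{"bearing_step_deg": 10, "elevation_deg": [0.7, 1.6, 2.7, 4.8, 5.6, 5.4, 4.7, 4.1, 4.2, 5.9, 6.5, 6.3, 9.6, 10.2, 12.0, 14.4, 15.5, 15.3, 14.0, 12.2, 11.7, 11.9, 11.6, 11.2, 10.5, 9.3, 7.6, 5.4, 3.0, 2.0, 0.5, -0.5, -0.4, -0.1, 0.5, 1.4]}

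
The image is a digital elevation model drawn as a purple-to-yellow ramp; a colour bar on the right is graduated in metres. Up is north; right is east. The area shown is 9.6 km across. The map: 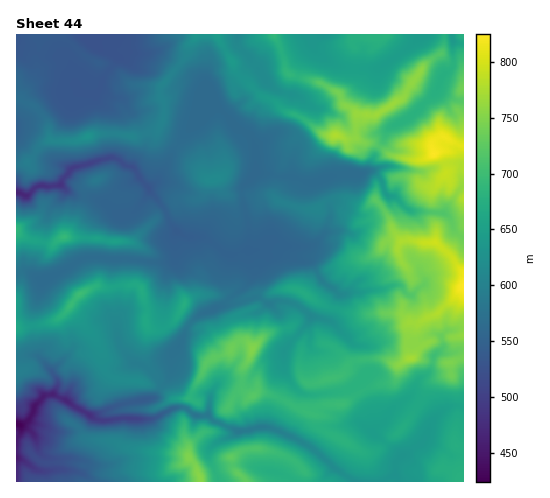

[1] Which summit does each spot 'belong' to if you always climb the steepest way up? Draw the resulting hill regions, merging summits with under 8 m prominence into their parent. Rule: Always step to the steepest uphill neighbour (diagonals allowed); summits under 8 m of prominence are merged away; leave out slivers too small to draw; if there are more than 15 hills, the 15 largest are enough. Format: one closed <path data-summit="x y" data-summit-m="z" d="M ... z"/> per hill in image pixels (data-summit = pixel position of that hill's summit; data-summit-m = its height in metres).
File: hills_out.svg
<path data-summit="463 287" data-summit-m="825" d="M111 34l-94 0-1 89 12-3 15-12 30-18 19 5 4 0 5-5 9 7 13 2 4 9 15 16 5 11 0 10-4 9-10 12 5 11-19 11-11 15 0 3 12 10 13-4 10-11 6-9-1-5 10-8 16-29 24-31 8-24 29 31 17 11 4 10 18-14 16-3 8-16 4-14-2-3-8-3 10-33 9-11 1-8-5 0-21 11-14 3-8 5-6 7-7-7-6 10-14 12-23 8-11-13-10-4-27-21-23 1-13-4-9-7z"/><path data-summit="252 348" data-summit-m="751" d="M232 295l-10 11-20 7-10 7-4 6-7 18-9 9-1 11 1 9 13 18 5 3 13-1 7 3-3 19 7 6 22 10 12 0 1-3-10-18-2-15-9-6-11-4 5-5 26 2 12-17 14-3 9-5 8-19-5-18-16-16-12-8-22 5z"/><path data-summit="81 294" data-summit-m="700" d="M99 257l-16 1-15 10-23 11-3 3-10 33 2 26 3 13 15 18 6 10-5 12 41 24 3 0 6-6 15-7 35-7 16-19 3-12-1-5-19 9-11-7-8-1-11-13-6-23 4-15-2-10 1-10-6-23 1-9z"/><path data-summit="201 481" data-summit-m="755" d="M183 407l-11 1-19 11-31-1-23 2-12-6-9 13-8 5-15 0-27-12-8 5 1 7-5 6 0 19 22 13 9 2 16-3 18 4 4 2 5 7 128 0-1-9-8-16 0-6 7-9 22-11-24-10-6-5-12 0z"/><path data-summit="214 179" data-summit-m="614" d="M206 95l-8 24-24 31-16 29-10 8 17 23 6 15 7 7 9 5 19 1 17 14 12 2 13-4 1-4 0-19-5-22-2-16 13-16 0-26-3-10-17-11z"/><path data-summit="335 135" data-summit-m="776" d="M313 44l-11 17-10 33 8 3 2 3-4 14-8 16-16 3-19 15 1 25 35 3 16 6 9 0 26-8 19 0 9-5 9-22 6-9 1-8-11 4-20-2-8-5-7-11-21-8 10-8 22-9 8-9 3-12-21-3-12-5-13-11z"/><path data-summit="434 154" data-summit-m="824" d="M438 88l-3 6-23 22-25 14-20 41 7 1 7 7 3 10 5 7 7 1 9 11 7 3 32 1 15-22 5-4 0-85-17-5z"/><path data-summit="64 236" data-summit-m="692" d="M66 189l-2 5-15 18-7 36-8 15 0 11 2 4 5 2 6-1 21-11 10-8 11-3 47 2 21 4 12-1 6-3 0-24 2-3-6-7-6-15-15-20-17 22-13 4-15-13-9-5-19-2z"/><path data-summit="88 136" data-summit-m="630" d="M101 90l-5 5-13-1-5-4-10 2-25 16-15 12-11 4 0 13 18 17 34 15 39-11 7 0 11 8 6 1 14-18 0-18-10-15-9-8-4-9-13-2z"/><path data-summit="376 115" data-summit-m="766" d="M421 35l-16 15-23 17-19 2-3 4-1 9-8 9-22 9-10 8 21 8 11 15 16 3 16-2 29-16 23-22 9-20-6-16z"/><path data-summit="185 304" data-summit-m="674" d="M179 232l-4 3 1 24-9 16 1 19-5 28 4 8 13 14 12-24 10-7 20-7 25-22 6-8 1-7-5-7-1-12-13 4-7 0-22-16-19-1z"/><path data-summit="141 289" data-summit-m="670" d="M174 259l-13 4-25-4-22 1-1 9 6 23-1 10 2 13-4 12 4 18 13 18 8 1 11 7 17-8 3-10 7-8-12-15-4-8 5-28-1-19 8-13z"/><path data-summit="329 379" data-summit-m="700" d="M313 316l-27 32-3 7 1 16 7 12 11 10 18 1 26-3 7-3 13-14-10-10-2-19-21-23z"/><path data-summit="411 358" data-summit-m="770" d="M437 334l-9 1-14 8-32-1-8 4-20-1 2 19 10 10-6 7 11 22 3 27 12-10 6-12 21-15 5-13 12-9 5-17 8-7-1-10z"/><path data-summit="239 474" data-summit-m="730" d="M269 427l-12 0-11 4 3 26 7 10-8-3-17 0-16 4 5 14 133-1-19-13-25-22z"/>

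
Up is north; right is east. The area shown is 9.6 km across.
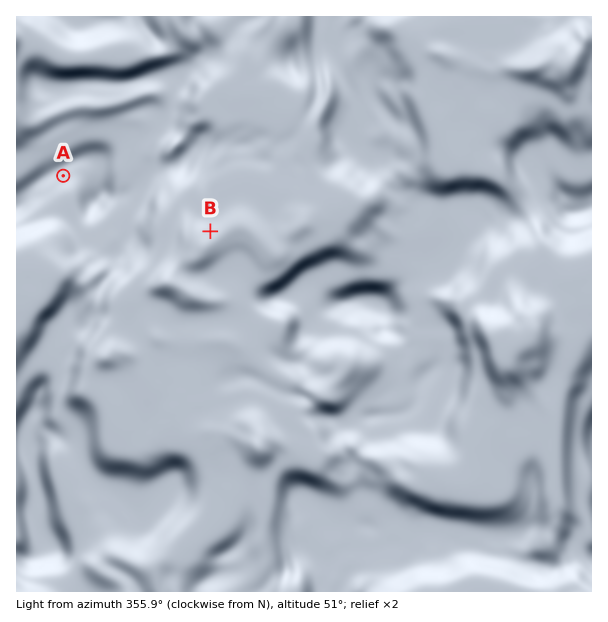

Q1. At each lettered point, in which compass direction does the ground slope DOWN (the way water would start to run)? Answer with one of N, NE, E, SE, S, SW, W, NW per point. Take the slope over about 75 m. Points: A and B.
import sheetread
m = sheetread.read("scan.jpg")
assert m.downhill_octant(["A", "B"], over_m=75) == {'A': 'N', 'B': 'N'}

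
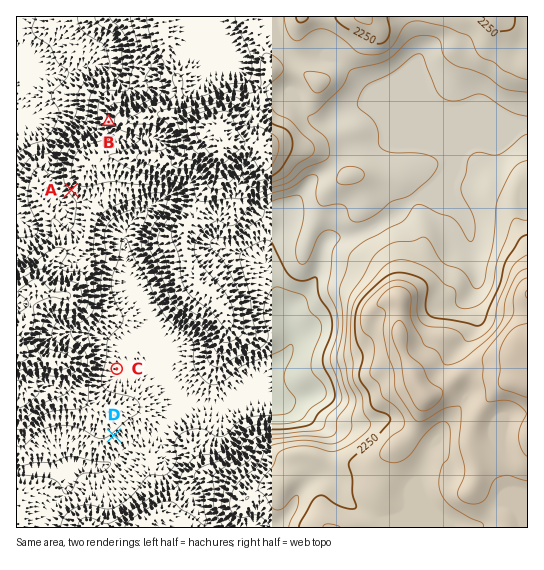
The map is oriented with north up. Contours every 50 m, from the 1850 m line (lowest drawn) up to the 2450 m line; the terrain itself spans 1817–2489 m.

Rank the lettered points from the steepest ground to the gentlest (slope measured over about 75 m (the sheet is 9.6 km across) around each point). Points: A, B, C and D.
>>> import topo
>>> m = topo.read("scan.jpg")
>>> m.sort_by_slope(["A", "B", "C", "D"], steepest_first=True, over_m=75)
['B', 'A', 'D', 'C']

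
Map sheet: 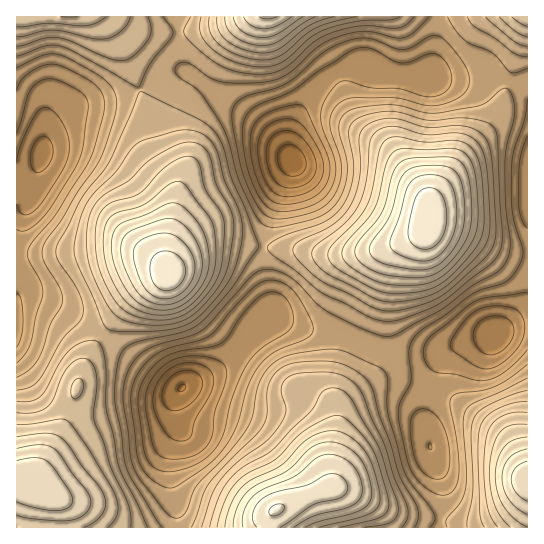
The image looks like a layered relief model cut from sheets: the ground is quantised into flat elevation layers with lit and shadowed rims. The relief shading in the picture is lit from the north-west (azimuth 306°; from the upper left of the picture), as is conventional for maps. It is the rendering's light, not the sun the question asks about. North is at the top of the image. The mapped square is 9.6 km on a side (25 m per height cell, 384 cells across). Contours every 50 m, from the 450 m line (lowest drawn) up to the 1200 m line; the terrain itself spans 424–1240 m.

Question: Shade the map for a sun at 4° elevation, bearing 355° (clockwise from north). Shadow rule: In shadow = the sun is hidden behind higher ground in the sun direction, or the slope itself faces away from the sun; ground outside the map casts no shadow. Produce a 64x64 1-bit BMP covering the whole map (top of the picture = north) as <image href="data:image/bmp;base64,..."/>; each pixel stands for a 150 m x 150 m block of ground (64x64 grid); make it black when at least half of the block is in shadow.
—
<image width="64" height="64" href="data:image/bmp;base64,Qk0+AgAAAAAAAD4AAAAoAAAAQAAAAEAAAAABAAEAAAAAAAACAAATCwAAEwsAAAIAAAAAAAAA////AAAAAAD/+D8H////v//4fwD//7+f/+B/AD/+P5/4AP+AB/h/n+AA/4AAAH+PAAH/gAAA/8AAAf/AAAD/wAAD/8AAAf/AAAP/wAAB/8AAA//gAAP/wAAD/+AAA//AAAf/8AAD/8AAB//wAAf/wAAH//AAB//AAAf/8AAP/+AAj//wAA//4AAP//gAH//wAA//+AAf//AAD//4AD//+AAP//gAf//8AA///AD///wAH//+A////gAf//9v///+AB////////4AH////////wA/////////AD////////8A/////////wP/////////D/////////8////////////+B////////xwB//////8AAAB//////gAAADngA//8AAAAEeAAf/gAAAAD8AAf8DAAAAP4AAPgOAAAB/wAAIE8AAAH/gAAAT4AAAf/AAABfwAAD/8AAAN/gAAP/4AAA3/AAB//gAAD/8AAH/+AAAP/4AAf/4AAB//wAB//gAAH//AAP/+AAAf/+AA//4AAB//4AH//gAAH//gAf//AAAP//AD//8AAB//8AP//+AAH//4B////4A///wH////4H///g//////////n///////////////////////////////////////////////////8Af////////wAf////////AAP///4fw=="/>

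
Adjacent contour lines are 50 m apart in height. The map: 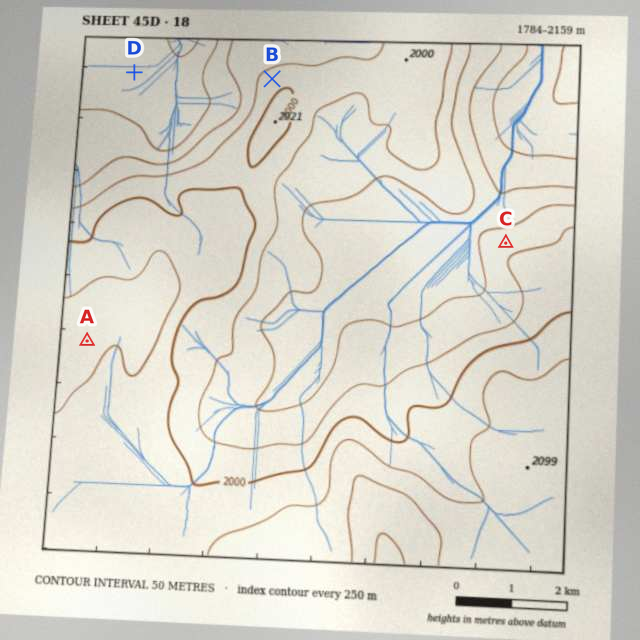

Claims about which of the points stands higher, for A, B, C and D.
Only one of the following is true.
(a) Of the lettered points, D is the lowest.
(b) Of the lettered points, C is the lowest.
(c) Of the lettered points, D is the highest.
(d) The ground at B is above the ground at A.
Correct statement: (a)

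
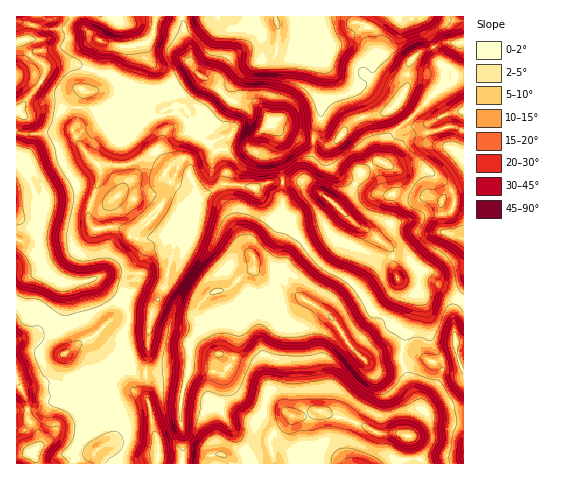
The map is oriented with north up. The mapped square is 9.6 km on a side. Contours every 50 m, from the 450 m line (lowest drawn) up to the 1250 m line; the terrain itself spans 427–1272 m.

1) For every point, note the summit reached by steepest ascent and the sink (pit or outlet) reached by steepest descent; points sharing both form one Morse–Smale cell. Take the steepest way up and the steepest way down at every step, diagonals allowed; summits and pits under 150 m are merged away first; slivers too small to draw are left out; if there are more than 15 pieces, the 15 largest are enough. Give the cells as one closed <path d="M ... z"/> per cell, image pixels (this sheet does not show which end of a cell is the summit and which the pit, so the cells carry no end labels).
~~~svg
<path d="M251 255l-9 0-8 4-16 17 0 15-14 7-5 8 1 17-10 19-1 30-8 31 2 60 91 1-4-17 2-12 20-19 14 0 10-6 31 8 32 16 18-2 12 4 11-22 0-8-19-46 1-10-3-2-14 2-20 10-2-1-13-13-13-21-11-13-26-15-17-17-24-5-4-4-1-13z"/><path d="M463 16l-280 0 0 6 2 14 5 10 0 15 2 6 8 9 11 5 16 17 9 4 17-1 10 8 4 7 13 14 12 3 12 5 12 0 7 5 7 1 4-1 21-23 33-8 11-10 9-18 0-18 11-14 28-10 16 0z"/><path d="M153 100l-15 1-23 22-5 3-11 0-23 11 10 16 14 15 0 11-12 34 0 7 6 8 25-1 7 4 5 5 7 3 26-4 10 5 7-23 13-20 9-1 19-12 35 4 13-6 13-1-7-27 2-21-5-11-11 8-16 18-31 2-10-9-4-11-8 3-3-8-9-10-8-2-12 3-9 0-2-11z"/><path d="M304 182l-20 0-2 1 4 45-8 25-7 16-12 1-3-2-1 3 9 6 13 0 6 3 17 17 26 15 11 13 13 21 13 13 2 1 20-10 17 0 5-23 7-16 1-14-19-21-4-26-20-17-17-9-21-21z"/><path d="M76 137l-40 17-13 12 17 41 0 14-3 11-6 8-7 3 6 5 9 16 17 17 17 2 22-5 32 28 2 14-7 13 2 17 6 10 3 10 4 3 8 0 3-10 2-43 5-15 12-22 8-42-11-6-26 4-7-3-5-5-7-4-22 3-6-5-3-12 12-34 0-11-14-15z"/><path d="M283 182l-13 0-13 6-35-4-19 12-11 3-11 18-14 66-14 28-4 16-3 46 43-1 1-30 10-19-1-17 5-8 14-7 0-15 16-17 8-4 9 0 3 3 1 9 4 3 12-1 3-3 12-38-4-28z"/><path d="M409 120l-21 18-1 17-5 7 7 5 0 15 4 7 0 10-5 22-9 10-6 3 19 16 2 20 6 11 23 10 18-3 22 13 1-62-20-8-3-27 6-11 17-8 0-26-13-11-14-4-6-4-3-7 0-10-14 1z"/><path d="M45 269l-18 8-11 0 0 27 11 6 14 2 23 24 3 7 0 8-2 3 14 32 0 13 6 8 0 7 3 4 0 10-16 27 6 9 19 0-2-12 18-12 6-19 0-16-10-9-4-11 7-7 4-10 13-10-7-17 0-8 7-13-1-11-6-8-14-10-13-13-22 5-14-1z"/><path d="M396 105l-8 7-33 8-19 21-6 3-7-1-7-5-12 0-12-5-12-3-6-6 4 9-2 21 6 19 0 7 2 2 20 0 7 3 23 18 21 21 21 9 12-12 5-22 0-10-4-7 0-15-7-5 5-7 1-17 20-18z"/><path d="M19 304l-3 1 0 77 10 17 2 19 11 17 0 10-7 9 4 10 41 0-5-10 16-26 0-10-3-4 0-7-6-8 0-13-14-32 2-3 0-8-5-10-21-21-14-2z"/><path d="M182 16l-98 0 0 9 1 3 12 11 27 9-1 11-9 15 16 7 8 8 2 5-3 8 4-2 12 0 27-18 18-8-8-13 0-15-5-10z"/><path d="M463 342l-7 0 1 12-2 2-20 6-9-3-9-7-15-2-1 10 19 46 0 8-12 23 3 27 53-1z"/><path d="M321 410l-8 2-7 4-14 0-20 19-2 12 6 17 134-1-1-25-2-2-10-4-18 2-32-16-14-2z"/><path d="M70 63l-24 3-4 15-26 30 0 51 6 6 6-8 8-6 39-17-2-8 5-9 1-19 2-5 6-4 17-4 9-6 0-9-10 1z"/><path d="M199 74l-11 4-29 17-9 10 1 11 10 0 12-3 8 2 9 10 3 8 8-3 4 11 10 9 31-2 16-18 12-8-16-18-5-3-21 0-21-20z"/>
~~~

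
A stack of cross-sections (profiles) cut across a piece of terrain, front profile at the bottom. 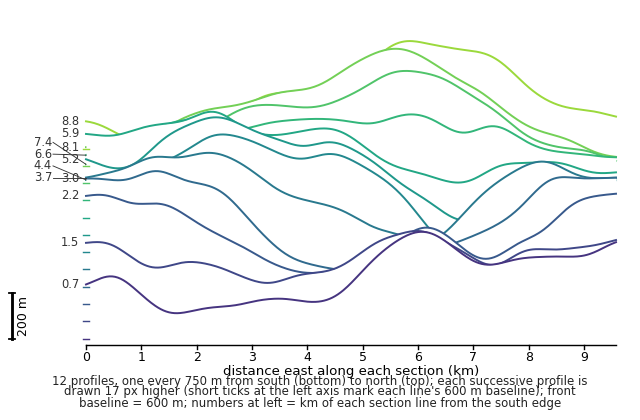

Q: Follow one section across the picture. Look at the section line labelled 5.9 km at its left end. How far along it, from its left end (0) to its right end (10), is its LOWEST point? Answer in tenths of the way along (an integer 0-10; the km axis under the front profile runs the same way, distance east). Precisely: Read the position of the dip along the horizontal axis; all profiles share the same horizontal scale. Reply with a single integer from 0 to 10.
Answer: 7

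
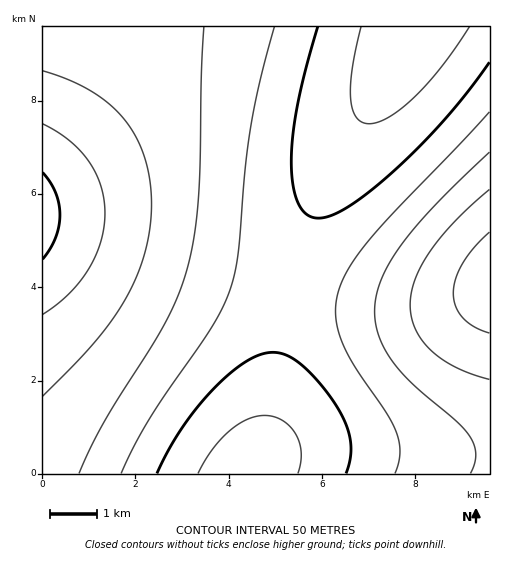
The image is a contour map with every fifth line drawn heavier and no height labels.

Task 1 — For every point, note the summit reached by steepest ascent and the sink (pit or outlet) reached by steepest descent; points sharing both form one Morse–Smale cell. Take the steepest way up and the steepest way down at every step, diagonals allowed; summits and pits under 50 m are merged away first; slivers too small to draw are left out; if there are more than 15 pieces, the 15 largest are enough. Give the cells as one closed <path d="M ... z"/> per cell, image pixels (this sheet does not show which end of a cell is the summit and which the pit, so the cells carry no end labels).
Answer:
<path d="M411 26l-368 0-1 199 135 38 109 27 15-51 15-36 20-39 55-94z"/><path d="M43 226l-1 247 206 1 11-17 8-24 11-94 9-49-110-27z"/><path d="M489 26l-77 1-21 43-55 94-20 39-22 57-6 30 72 14 64 2 41-7 25-10z"/><path d="M489 290l-33 11-32 5-64-2-72-14-8 33-13 110-8 24-10 16 240 1z"/>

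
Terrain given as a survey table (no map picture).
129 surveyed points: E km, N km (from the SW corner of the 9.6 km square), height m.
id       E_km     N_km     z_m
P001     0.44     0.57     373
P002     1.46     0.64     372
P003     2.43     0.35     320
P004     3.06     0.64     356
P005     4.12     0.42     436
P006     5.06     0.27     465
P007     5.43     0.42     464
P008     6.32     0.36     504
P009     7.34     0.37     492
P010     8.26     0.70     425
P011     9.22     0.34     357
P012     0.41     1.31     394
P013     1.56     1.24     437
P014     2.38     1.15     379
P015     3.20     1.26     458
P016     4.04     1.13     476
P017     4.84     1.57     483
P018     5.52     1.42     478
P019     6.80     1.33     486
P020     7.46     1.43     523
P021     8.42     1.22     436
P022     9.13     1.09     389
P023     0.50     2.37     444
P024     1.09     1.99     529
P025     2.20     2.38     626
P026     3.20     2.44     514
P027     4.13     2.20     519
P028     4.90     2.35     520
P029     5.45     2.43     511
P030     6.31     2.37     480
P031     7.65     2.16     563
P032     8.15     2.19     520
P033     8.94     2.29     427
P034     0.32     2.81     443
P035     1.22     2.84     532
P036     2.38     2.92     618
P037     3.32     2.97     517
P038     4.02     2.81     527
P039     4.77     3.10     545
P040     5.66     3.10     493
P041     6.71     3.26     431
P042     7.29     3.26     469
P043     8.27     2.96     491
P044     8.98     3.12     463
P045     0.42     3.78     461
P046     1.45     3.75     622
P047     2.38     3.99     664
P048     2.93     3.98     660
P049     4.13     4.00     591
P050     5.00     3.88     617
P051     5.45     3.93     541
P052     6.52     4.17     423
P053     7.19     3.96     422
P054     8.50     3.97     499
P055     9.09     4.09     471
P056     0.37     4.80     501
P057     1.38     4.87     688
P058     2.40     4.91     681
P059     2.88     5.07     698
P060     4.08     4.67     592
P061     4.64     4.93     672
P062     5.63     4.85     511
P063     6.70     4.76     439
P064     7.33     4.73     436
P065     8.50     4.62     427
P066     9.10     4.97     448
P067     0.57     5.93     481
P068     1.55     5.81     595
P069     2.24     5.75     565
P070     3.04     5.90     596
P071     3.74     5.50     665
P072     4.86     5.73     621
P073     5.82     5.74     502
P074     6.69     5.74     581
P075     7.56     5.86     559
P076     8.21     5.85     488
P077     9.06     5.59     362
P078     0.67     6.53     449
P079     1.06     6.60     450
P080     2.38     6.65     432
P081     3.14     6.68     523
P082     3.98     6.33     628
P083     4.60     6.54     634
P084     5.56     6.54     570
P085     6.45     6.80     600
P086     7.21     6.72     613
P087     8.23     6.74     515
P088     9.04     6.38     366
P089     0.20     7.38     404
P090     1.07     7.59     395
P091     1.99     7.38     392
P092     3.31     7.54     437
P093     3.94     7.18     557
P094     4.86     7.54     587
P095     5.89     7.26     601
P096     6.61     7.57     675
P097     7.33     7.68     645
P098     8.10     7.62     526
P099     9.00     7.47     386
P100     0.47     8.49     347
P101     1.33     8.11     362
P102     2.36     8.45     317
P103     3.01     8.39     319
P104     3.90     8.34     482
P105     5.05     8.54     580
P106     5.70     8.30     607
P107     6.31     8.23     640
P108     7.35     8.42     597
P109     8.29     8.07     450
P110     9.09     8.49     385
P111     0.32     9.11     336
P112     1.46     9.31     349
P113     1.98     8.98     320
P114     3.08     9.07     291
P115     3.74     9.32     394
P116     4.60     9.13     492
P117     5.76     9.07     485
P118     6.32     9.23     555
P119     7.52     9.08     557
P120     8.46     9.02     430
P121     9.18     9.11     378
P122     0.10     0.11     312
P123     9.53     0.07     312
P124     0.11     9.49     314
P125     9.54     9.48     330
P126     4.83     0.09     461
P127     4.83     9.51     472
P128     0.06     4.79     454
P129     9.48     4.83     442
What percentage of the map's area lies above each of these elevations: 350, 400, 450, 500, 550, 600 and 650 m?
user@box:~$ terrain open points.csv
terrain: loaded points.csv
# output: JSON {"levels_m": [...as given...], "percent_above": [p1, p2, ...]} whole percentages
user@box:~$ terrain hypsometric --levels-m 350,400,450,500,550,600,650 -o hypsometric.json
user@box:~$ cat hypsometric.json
{"levels_m": [350, 400, 450, 500, 550, 600, 650], "percent_above": [92, 82, 66, 44, 30, 17, 7]}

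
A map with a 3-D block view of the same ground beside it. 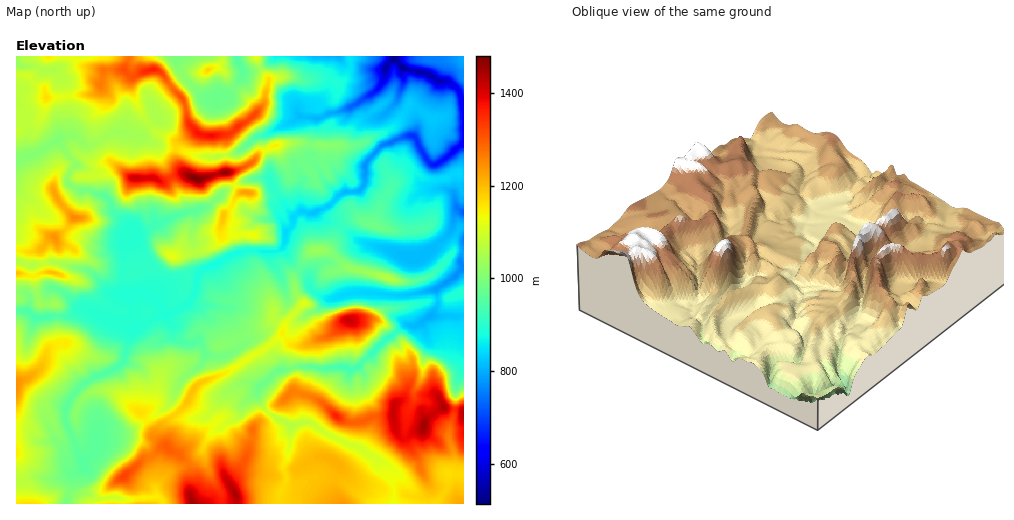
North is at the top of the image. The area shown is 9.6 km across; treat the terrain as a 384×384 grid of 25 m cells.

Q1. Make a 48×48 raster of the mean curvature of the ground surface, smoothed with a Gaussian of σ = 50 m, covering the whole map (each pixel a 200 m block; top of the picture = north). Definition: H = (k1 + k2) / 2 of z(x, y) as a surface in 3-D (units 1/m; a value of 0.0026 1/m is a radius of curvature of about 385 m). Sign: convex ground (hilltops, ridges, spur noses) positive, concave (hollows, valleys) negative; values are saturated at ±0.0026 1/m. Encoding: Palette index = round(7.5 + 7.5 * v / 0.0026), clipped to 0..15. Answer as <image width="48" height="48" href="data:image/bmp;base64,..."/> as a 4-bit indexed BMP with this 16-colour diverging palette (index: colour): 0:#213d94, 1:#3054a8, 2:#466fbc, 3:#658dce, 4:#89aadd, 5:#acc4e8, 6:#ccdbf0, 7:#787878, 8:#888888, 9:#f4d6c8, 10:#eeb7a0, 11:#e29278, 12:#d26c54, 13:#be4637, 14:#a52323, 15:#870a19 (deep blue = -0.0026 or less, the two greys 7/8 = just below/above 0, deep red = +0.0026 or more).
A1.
<image width="48" height="48" href="data:image/bmp;base64,Qk32BAAAAAAAAHYAAAAoAAAAMAAAADAAAAABAAQAAAAAAIAEAAATCwAAEwsAABAAAAAAAAAAlD0hAKhUMAC8b0YAzo1lAN2qiQDoxKwA8NvMAHh4eACIiIgAyNb0AKC37gB4kuIAVGzSADdGvgAjI6UAGQqHAJmqhIhkISNUVsiHW5ZneHeIiXd3aId2iWd2l3edmLl3eOh1fXZ3aId3hniJaWeXeGdmZnVJ/pZnaJhk2XZ4d3d3d4iXdlqXd4eIdnZVnsdnVnk4x4d5aYd3iIhnZH1mZ5iIeHd1V7yGeIdLlqd4Z5iImYdVV5lVZqiZeGh2VFyYqoRahql4dZiZmGRWeaZpepZnaGh3dVZ6p5lZZpl3laiYU0V3nHmMO5aXlod3dknIqHllaoxodKpRR4d4x4yVLIeGlKd3ZWaKd2aIVZ6oU0M3vMpnxmyGKpdohbd2WLpVqVZZpkqhSWVs+YuYxmmpW6ZodLdli6mnO7h2h0dO2We+dlhY12ldvLVndmuImYeJVNhlaHVX2qzIVWVpy1mOJadneEa6mIh4cr11VoZFjql3ZYVmmXbNM6yYeHUlhqd4hTv+lWdjbKl4pbV2esDcZIi5h4h1JnWZiGJWzYaGEiEBMil1msH7VmWZeIirs5qZmalVN+p4Z2enZpJYt/OlV4SaeZmIlnh3qGhpdFvHirqXdqYHuNU1d5ObrLlmd2iHVnWIiGRbiZvbhplQT2Noh7SImZdWd2Z5Z5iIiHdlxXl6ubqWVjeIiKZVdWZ3d3d3d4l3h4iHqDea793fYmV4h0N0ZVd3iHiHd3eId3d6W3E4nO23aHdHZqbK6FZ4h3h3h2h3iHeKc/9RJGVHq8y3l3WVY2V2d3d4eIaZh3iJV5Q1QzMyERNXy0ZwJ82Gd3d3d5aXd4iJS4KoZVVYzclSSf3u/6dJh4h3VXWHiIeXXHWbqa3/6Yz5RFElIRS5doh0mFQkiImWl4ZnjLqHVERto2qkh8t3d4dJ/buUFGhWhZqIp1ZlVndX4pnH2cV3Z3Z9mXi9kyImN4zLhmVUVVVVplZsxVZ2Z3aIWndqzM/fNoh3l0RXiZl1d3ipiWeGV3Z2eYebl2m8NZh3dorMuavIW2h0Ov7KdleGRpZpyIQ2ZaZ4eKmId3eqWXhlfYp1RndWZDMp5yildzU1qZeIdneaZHdm6EmGS3REiFVBXFuFaGmVTJeZdmd7enh81SMzXZZZ03qhC/+EiHipQRaZl3ZnWnhqsJmXOv7Pl8/GVQFEinmYmMGImXeZinh3xKmHjtvYffvf/5VEiHl6iYGZiIuKvGd3mTiaxzaDjXQzpv9ilod3l2C7eLcAjnZnlah4hldkhhEQED/HhWZ3iJYNmqDJCoh1aIZnd3Zkh3mIxwWP+7nLy81gO3PLcpiXZ2iGd3Z4l6///HACeJh2iGrdcQioxoeYZ3eHd3eGNvtXf/eCFFd6Z3VYy4eYtHeYeHiXZnl2RfUjOL/JZ1VEdqhliXiYs3d5VlVplXlWRvJWU1z5RniYcErJWYiIwXedqaupo5ZVb7NndYToFWZoumBseKiJ4HaaVmarV7I1/CVmZnTaM3iHmZoW08uFcIl4ZlmpWNg64kmTpla+3KqYmpmg1MkAG3dVV4mtvH//Y4v8xkWYuYiZeYVQ4ABLmXidmZZUOGNEJmVGon+QVFVmaqrJKf3Kmg=="/>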